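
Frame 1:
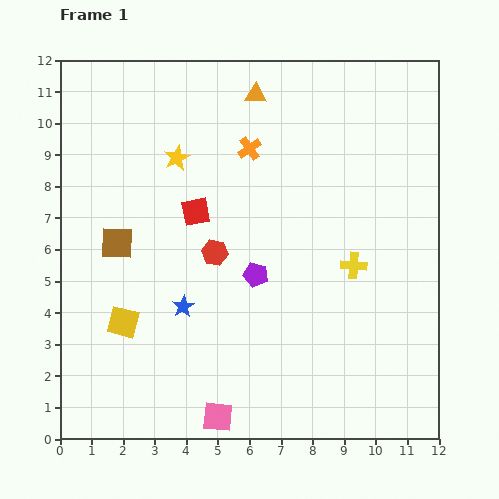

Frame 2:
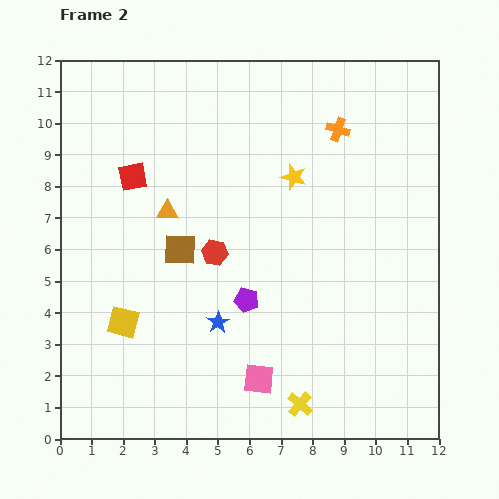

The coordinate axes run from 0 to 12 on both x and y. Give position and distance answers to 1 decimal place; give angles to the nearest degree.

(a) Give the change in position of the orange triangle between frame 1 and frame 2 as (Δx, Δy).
(-2.8, -3.7)

The orange triangle was at (6.2, 10.9) in frame 1 and (3.4, 7.2) in frame 2.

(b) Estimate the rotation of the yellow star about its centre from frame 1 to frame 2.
29° counter-clockwise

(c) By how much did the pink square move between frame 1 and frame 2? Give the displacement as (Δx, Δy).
(1.3, 1.2)

The pink square was at (5.0, 0.7) in frame 1 and (6.3, 1.9) in frame 2.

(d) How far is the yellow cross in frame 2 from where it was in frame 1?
4.7

The yellow cross moved from (9.3, 5.5) to (7.6, 1.1), a distance of √(1.7² + 4.4²) ≈ 4.7.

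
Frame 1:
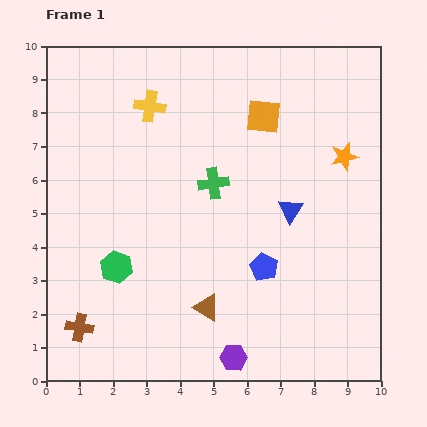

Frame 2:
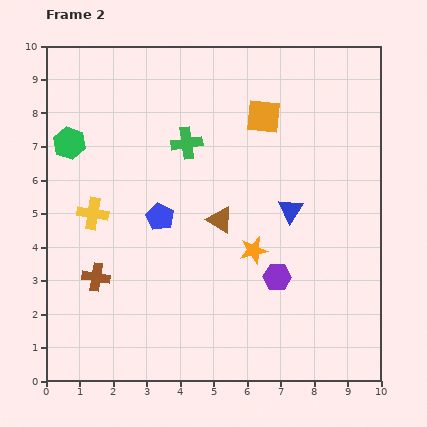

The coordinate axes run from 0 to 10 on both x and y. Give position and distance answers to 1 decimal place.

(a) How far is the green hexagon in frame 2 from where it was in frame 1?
4.0

The green hexagon moved from (2.1, 3.4) to (0.7, 7.1), a distance of √(1.4² + 3.7²) ≈ 4.0.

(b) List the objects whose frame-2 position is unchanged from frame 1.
the orange square, the blue triangle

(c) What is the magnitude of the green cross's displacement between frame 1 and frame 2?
1.4

The green cross moved from (5.0, 5.9) to (4.2, 7.1), a distance of √(0.8² + 1.2²) ≈ 1.4.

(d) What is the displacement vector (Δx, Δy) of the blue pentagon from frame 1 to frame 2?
(-3.1, 1.5)

The blue pentagon was at (6.5, 3.4) in frame 1 and (3.4, 4.9) in frame 2.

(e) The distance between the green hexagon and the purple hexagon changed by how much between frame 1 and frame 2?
+3.0

Distance in frame 1: 4.4. Distance in frame 2: 7.4.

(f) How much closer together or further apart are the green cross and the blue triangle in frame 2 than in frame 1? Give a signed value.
+1.3

Distance in frame 1: 2.4. Distance in frame 2: 3.7.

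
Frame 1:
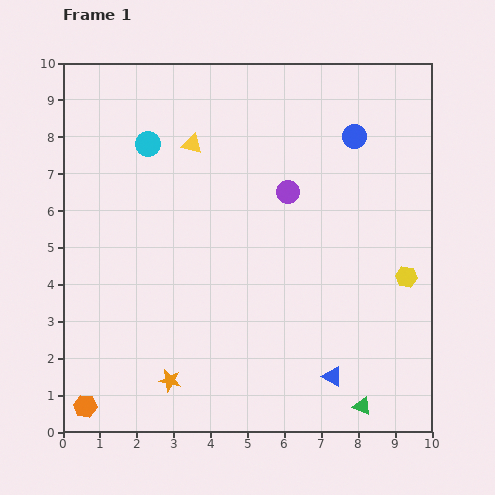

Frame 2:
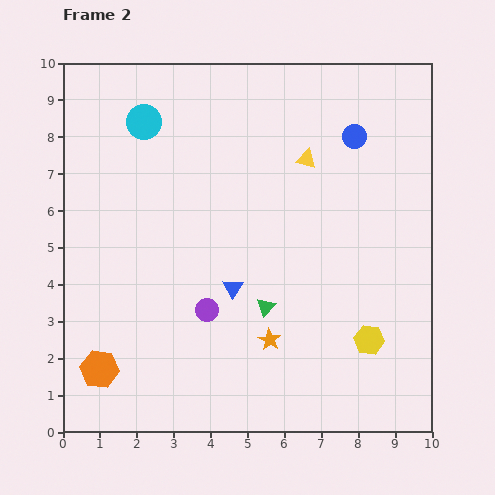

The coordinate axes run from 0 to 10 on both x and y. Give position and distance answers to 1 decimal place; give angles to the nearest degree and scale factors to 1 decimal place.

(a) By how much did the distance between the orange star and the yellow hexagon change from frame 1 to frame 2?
-4.3

Distance in frame 1: 7.0. Distance in frame 2: 2.7.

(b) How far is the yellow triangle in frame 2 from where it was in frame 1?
3.1

The yellow triangle moved from (3.5, 7.8) to (6.6, 7.4), a distance of √(3.1² + 0.4²) ≈ 3.1.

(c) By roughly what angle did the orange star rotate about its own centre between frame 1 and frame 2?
20° clockwise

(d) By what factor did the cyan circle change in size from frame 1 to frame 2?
1.4×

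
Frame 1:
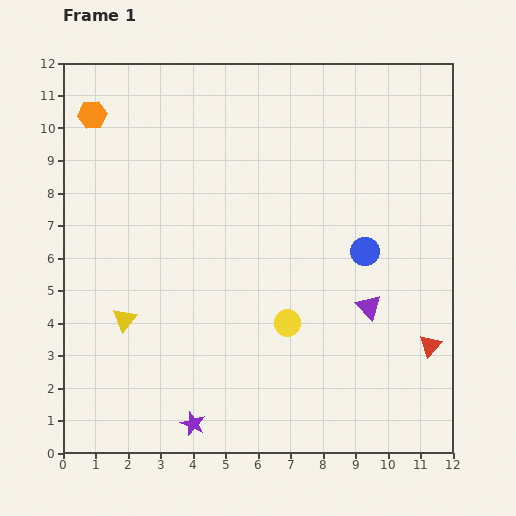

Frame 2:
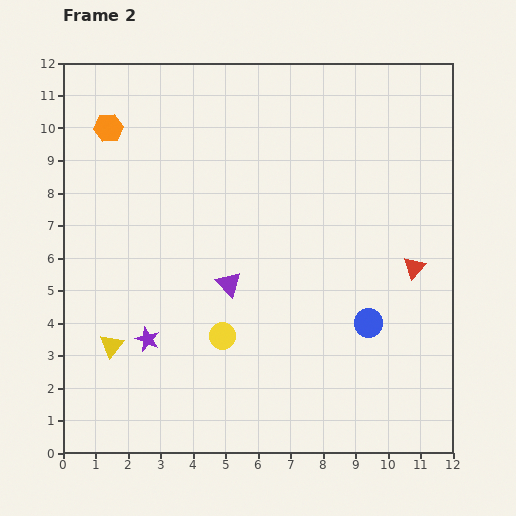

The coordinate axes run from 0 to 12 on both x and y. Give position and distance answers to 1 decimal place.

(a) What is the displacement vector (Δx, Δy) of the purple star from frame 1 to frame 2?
(-1.4, 2.6)

The purple star was at (4.0, 0.9) in frame 1 and (2.6, 3.5) in frame 2.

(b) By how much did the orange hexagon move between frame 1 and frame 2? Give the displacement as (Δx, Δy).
(0.5, -0.4)

The orange hexagon was at (0.9, 10.4) in frame 1 and (1.4, 10.0) in frame 2.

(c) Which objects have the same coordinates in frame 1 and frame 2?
none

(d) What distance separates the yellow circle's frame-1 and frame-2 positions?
2.0

The yellow circle moved from (6.9, 4.0) to (4.9, 3.6), a distance of √(2.0² + 0.4²) ≈ 2.0.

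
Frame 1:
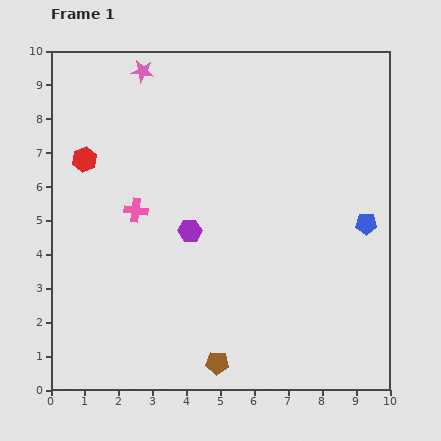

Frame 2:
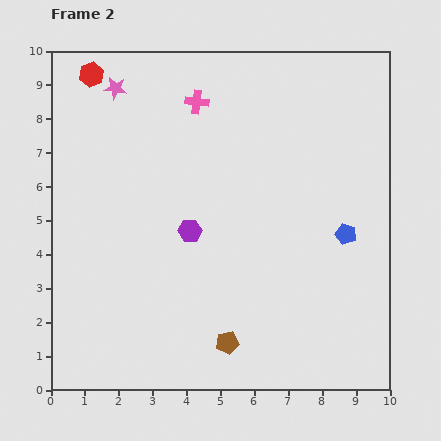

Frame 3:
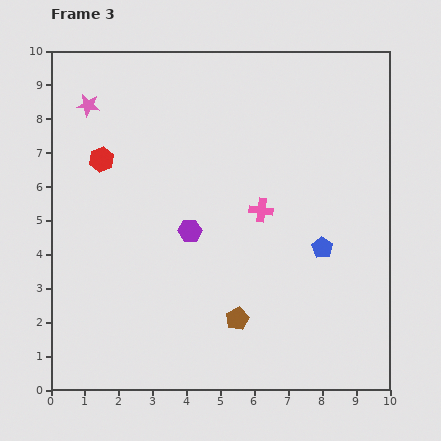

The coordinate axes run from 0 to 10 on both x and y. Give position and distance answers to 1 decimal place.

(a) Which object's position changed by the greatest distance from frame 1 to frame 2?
the pink cross

(moved 3.7; next 2.5)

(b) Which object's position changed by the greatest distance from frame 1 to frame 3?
the pink cross

(moved 3.7; next 1.9)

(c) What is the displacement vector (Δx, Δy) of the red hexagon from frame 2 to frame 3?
(0.3, -2.5)

The red hexagon was at (1.2, 9.3) in frame 2 and (1.5, 6.8) in frame 3.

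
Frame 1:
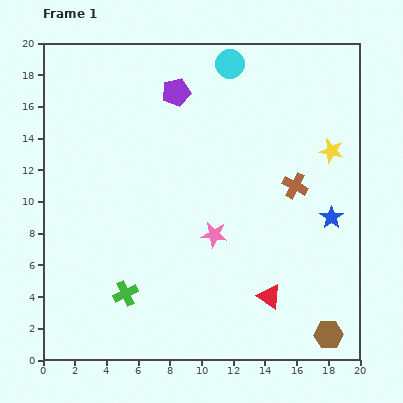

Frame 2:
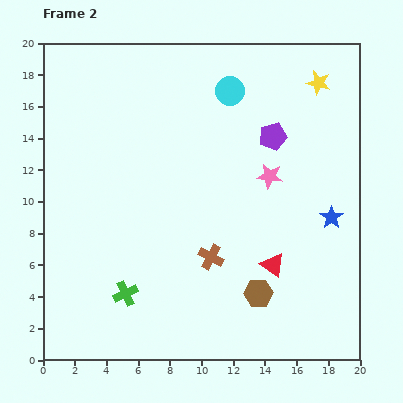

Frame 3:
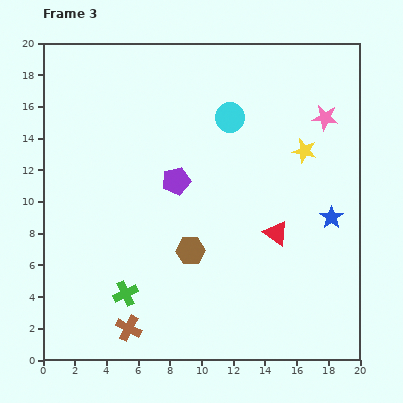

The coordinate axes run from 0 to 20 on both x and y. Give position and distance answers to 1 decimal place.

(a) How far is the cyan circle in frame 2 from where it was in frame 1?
1.7

The cyan circle moved from (11.8, 18.7) to (11.8, 17.0), a distance of √(0.0² + 1.7²) ≈ 1.7.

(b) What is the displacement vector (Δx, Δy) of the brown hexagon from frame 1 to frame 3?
(-8.7, 5.3)

The brown hexagon was at (18.0, 1.6) in frame 1 and (9.3, 6.9) in frame 3.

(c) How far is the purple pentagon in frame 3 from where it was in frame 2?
6.7

The purple pentagon moved from (14.5, 14.1) to (8.4, 11.3), a distance of √(6.1² + 2.8²) ≈ 6.7.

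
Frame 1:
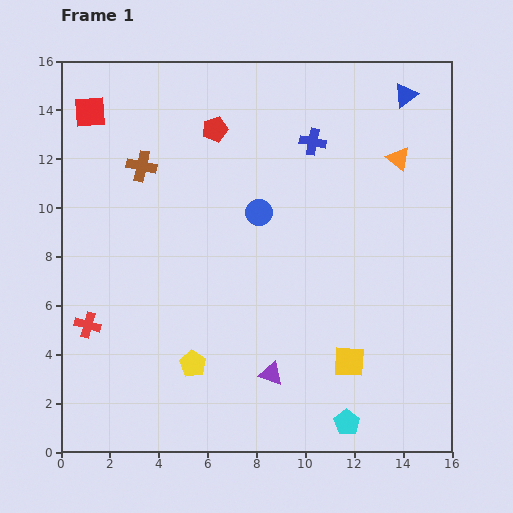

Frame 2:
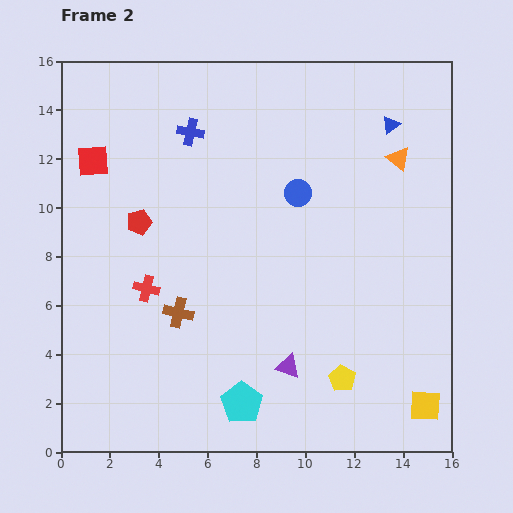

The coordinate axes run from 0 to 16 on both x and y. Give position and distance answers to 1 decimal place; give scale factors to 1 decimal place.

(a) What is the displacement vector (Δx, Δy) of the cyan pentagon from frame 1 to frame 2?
(-4.3, 0.8)

The cyan pentagon was at (11.7, 1.2) in frame 1 and (7.4, 2.0) in frame 2.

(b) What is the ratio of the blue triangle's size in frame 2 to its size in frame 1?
0.7×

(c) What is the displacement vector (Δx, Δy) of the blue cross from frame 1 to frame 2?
(-5.0, 0.4)

The blue cross was at (10.3, 12.7) in frame 1 and (5.3, 13.1) in frame 2.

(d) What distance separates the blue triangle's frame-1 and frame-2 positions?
1.3

The blue triangle moved from (14.1, 14.6) to (13.5, 13.4), a distance of √(0.6² + 1.2²) ≈ 1.3.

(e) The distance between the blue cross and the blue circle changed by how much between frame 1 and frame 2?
+1.5

Distance in frame 1: 3.6. Distance in frame 2: 5.1.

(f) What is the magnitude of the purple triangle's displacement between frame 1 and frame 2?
0.8

The purple triangle moved from (8.6, 3.2) to (9.3, 3.5), a distance of √(0.7² + 0.3²) ≈ 0.8.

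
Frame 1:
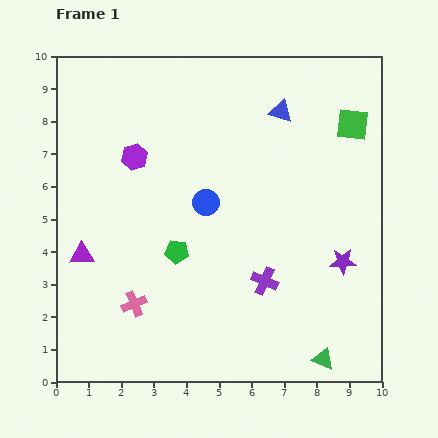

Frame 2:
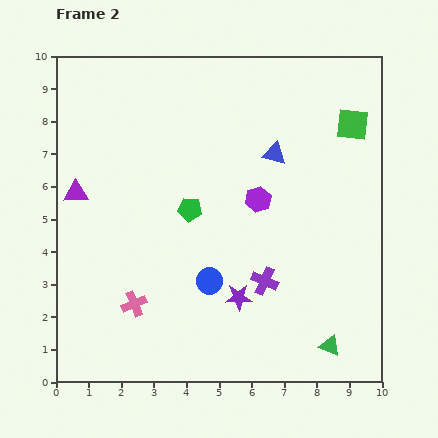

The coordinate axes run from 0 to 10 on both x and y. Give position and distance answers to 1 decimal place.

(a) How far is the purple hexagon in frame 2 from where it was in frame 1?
4.0

The purple hexagon moved from (2.4, 6.9) to (6.2, 5.6), a distance of √(3.8² + 1.3²) ≈ 4.0.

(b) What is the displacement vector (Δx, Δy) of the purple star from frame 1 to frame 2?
(-3.2, -1.1)

The purple star was at (8.8, 3.7) in frame 1 and (5.6, 2.6) in frame 2.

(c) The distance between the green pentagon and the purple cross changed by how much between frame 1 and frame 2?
+0.4

Distance in frame 1: 2.8. Distance in frame 2: 3.2.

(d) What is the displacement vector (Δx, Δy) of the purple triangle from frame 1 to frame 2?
(-0.2, 1.9)

The purple triangle was at (0.8, 3.9) in frame 1 and (0.6, 5.8) in frame 2.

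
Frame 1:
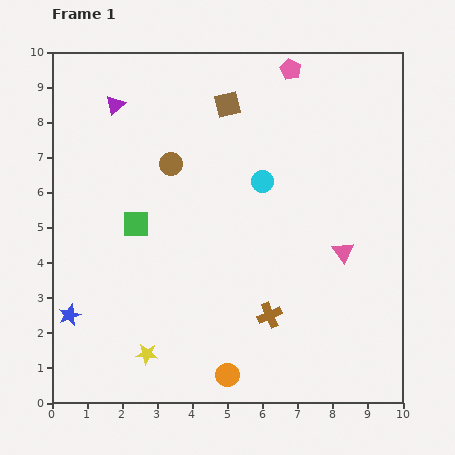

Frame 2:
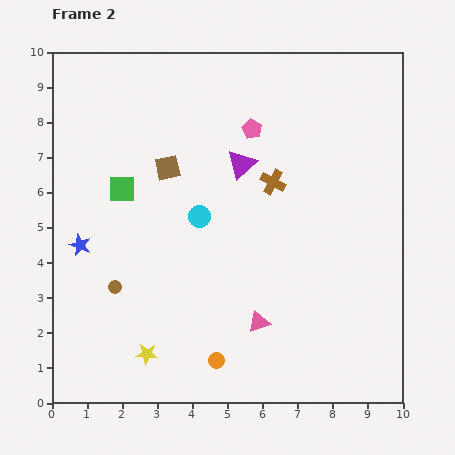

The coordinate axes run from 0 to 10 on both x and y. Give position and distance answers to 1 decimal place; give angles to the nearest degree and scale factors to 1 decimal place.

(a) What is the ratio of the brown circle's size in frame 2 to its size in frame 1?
0.6×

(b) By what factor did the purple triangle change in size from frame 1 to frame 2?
1.5×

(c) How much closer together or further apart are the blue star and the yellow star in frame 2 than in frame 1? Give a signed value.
+1.1

Distance in frame 1: 2.5. Distance in frame 2: 3.6.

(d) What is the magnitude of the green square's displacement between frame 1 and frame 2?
1.1

The green square moved from (2.4, 5.1) to (2.0, 6.1), a distance of √(0.4² + 1.0²) ≈ 1.1.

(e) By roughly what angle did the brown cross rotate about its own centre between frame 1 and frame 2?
40° counter-clockwise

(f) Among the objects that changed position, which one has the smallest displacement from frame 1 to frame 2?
the orange circle

(moved 0.5)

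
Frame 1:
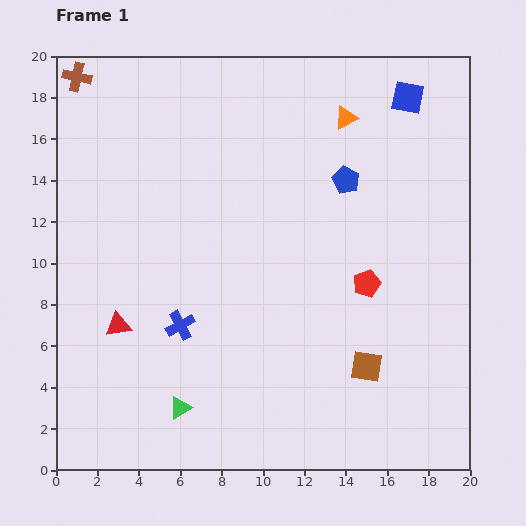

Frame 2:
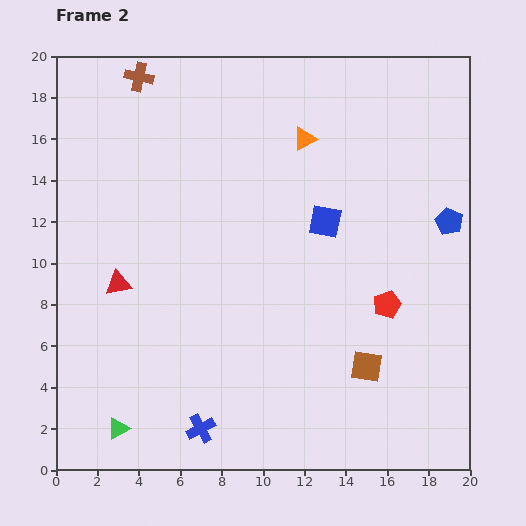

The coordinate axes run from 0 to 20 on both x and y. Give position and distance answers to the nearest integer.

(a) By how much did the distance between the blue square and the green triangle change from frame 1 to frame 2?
-5

Distance in frame 1: 19. Distance in frame 2: 14.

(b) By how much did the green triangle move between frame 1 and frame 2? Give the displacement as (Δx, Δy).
(-3, -1)

The green triangle was at (6, 3) in frame 1 and (3, 2) in frame 2.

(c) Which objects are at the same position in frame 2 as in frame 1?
the brown square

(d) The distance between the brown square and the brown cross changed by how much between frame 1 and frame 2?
-2

Distance in frame 1: 20. Distance in frame 2: 18.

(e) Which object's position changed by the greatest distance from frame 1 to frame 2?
the blue square

(moved 7; next 5)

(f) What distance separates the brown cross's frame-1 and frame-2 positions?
3

The brown cross moved from (1, 19) to (4, 19), a distance of √(3² + 0²) ≈ 3.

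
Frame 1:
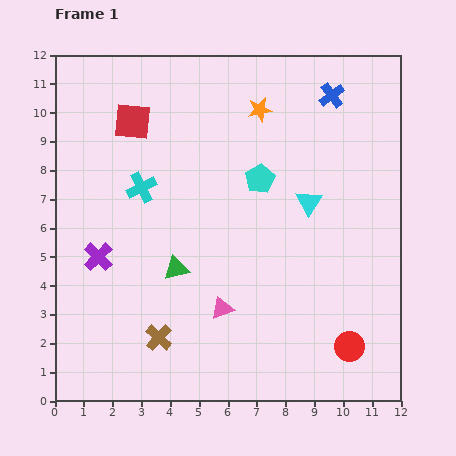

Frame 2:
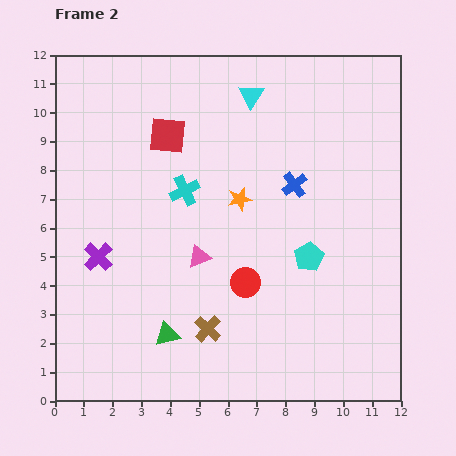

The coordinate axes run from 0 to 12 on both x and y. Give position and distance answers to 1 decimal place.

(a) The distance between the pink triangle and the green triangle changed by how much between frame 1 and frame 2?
+0.8

Distance in frame 1: 2.1. Distance in frame 2: 2.9.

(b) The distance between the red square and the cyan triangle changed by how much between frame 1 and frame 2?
-3.5

Distance in frame 1: 6.7. Distance in frame 2: 3.2.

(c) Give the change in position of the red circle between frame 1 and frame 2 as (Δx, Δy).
(-3.6, 2.2)

The red circle was at (10.2, 1.9) in frame 1 and (6.6, 4.1) in frame 2.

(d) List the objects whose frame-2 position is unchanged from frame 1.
the purple cross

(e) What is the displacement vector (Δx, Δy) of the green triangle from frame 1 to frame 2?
(-0.3, -2.3)

The green triangle was at (4.2, 4.6) in frame 1 and (3.9, 2.3) in frame 2.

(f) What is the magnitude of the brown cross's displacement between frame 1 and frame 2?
1.7

The brown cross moved from (3.6, 2.2) to (5.3, 2.5), a distance of √(1.7² + 0.3²) ≈ 1.7.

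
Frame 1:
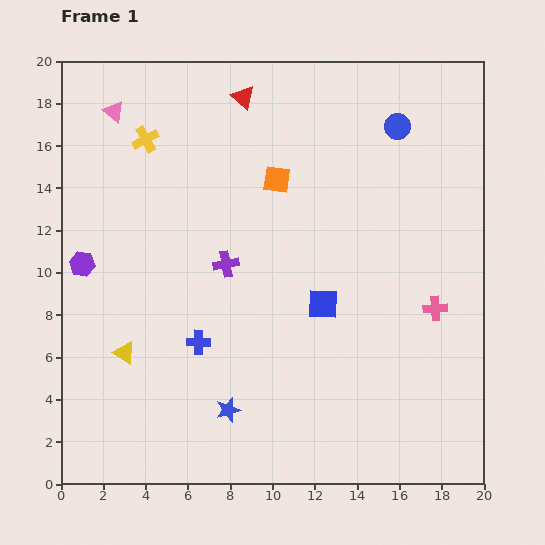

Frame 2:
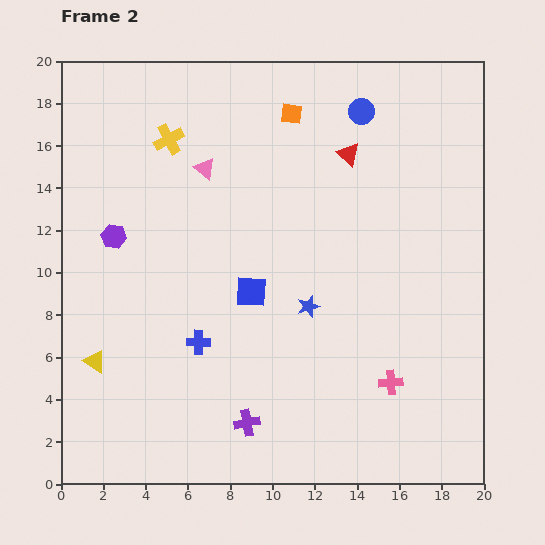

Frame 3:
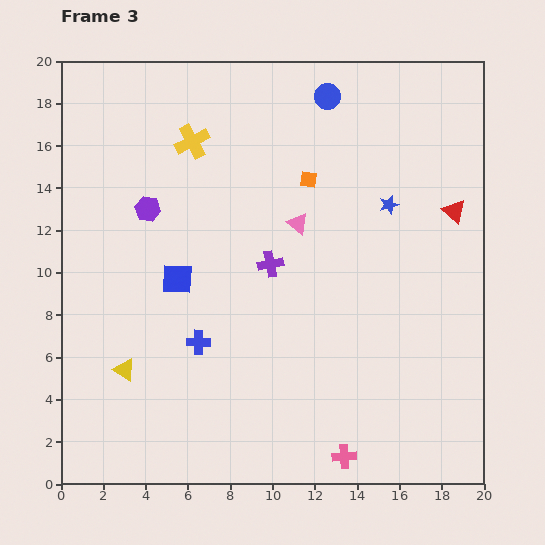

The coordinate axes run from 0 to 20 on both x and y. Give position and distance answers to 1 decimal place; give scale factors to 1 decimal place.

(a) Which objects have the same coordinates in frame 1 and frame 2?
the blue cross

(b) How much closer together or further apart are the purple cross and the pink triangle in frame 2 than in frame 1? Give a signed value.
+3.3

Distance in frame 1: 8.9. Distance in frame 2: 12.2.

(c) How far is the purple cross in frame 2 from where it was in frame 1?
7.6

The purple cross moved from (7.8, 10.4) to (8.8, 2.9), a distance of √(1.0² + 7.5²) ≈ 7.6.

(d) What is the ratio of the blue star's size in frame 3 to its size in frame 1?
0.7×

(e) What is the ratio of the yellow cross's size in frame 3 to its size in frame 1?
1.3×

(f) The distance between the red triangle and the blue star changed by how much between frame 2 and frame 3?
-4.3

Distance in frame 2: 7.4. Distance in frame 3: 3.1.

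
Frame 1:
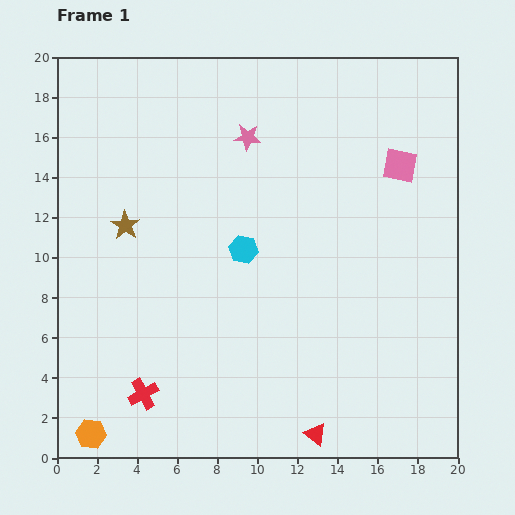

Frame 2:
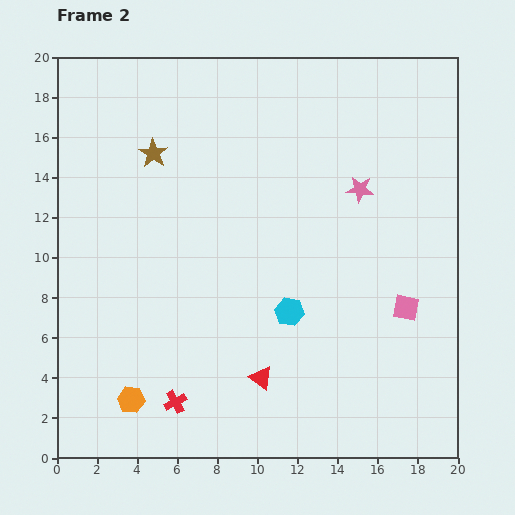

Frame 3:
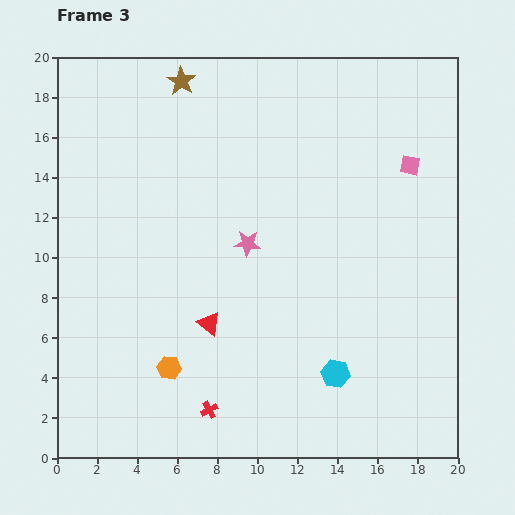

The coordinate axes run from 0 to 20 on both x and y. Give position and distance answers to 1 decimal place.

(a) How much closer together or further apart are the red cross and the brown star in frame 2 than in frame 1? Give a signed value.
+4.0

Distance in frame 1: 8.4. Distance in frame 2: 12.4.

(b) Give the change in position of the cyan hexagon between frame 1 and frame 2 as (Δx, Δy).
(2.3, -3.1)

The cyan hexagon was at (9.3, 10.4) in frame 1 and (11.6, 7.3) in frame 2.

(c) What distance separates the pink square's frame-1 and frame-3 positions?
0.5

The pink square moved from (17.1, 14.6) to (17.6, 14.6), a distance of √(0.5² + 0.0²) ≈ 0.5.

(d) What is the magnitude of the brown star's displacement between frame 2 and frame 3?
3.9

The brown star moved from (4.8, 15.2) to (6.2, 18.8), a distance of √(1.4² + 3.6²) ≈ 3.9.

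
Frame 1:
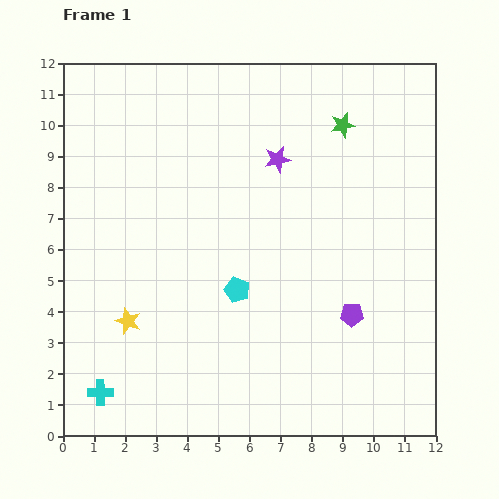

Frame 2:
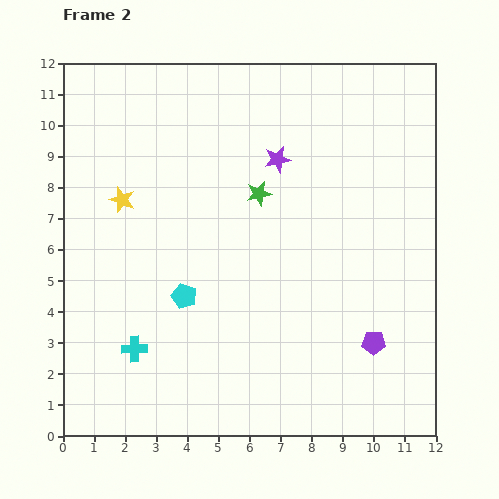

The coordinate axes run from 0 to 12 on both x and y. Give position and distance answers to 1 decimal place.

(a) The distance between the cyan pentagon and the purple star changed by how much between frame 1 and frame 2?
+0.9

Distance in frame 1: 4.4. Distance in frame 2: 5.3.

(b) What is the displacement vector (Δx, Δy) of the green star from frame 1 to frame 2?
(-2.7, -2.2)

The green star was at (9.0, 10.0) in frame 1 and (6.3, 7.8) in frame 2.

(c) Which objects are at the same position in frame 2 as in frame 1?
the purple star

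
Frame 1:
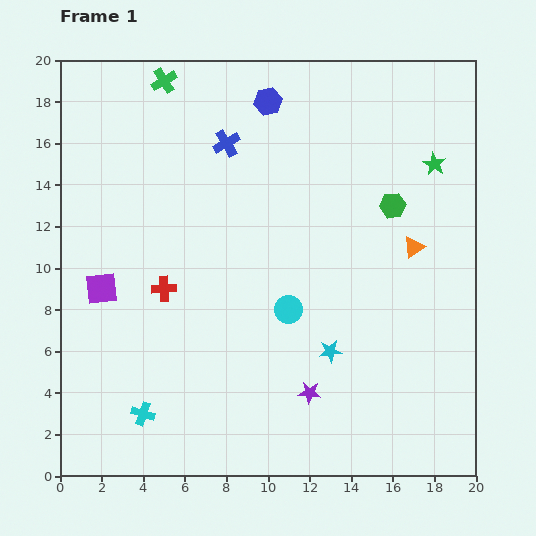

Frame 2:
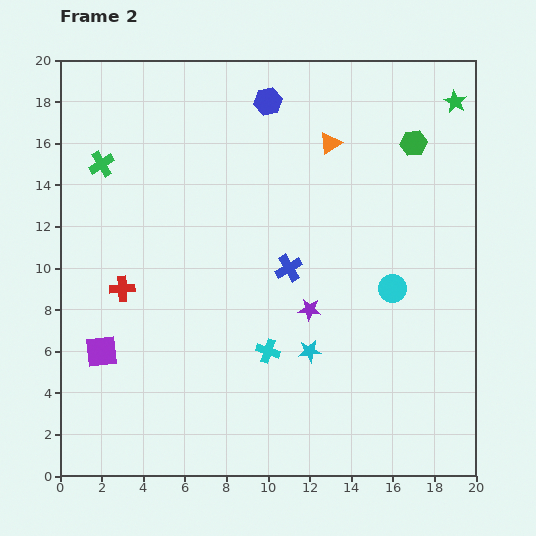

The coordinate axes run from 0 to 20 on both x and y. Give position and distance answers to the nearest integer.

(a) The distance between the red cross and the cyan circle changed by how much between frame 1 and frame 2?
+7

Distance in frame 1: 6. Distance in frame 2: 13.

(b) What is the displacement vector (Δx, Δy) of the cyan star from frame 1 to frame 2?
(-1, 0)

The cyan star was at (13, 6) in frame 1 and (12, 6) in frame 2.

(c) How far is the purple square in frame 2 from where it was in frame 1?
3

The purple square moved from (2, 9) to (2, 6), a distance of √(0² + 3²) ≈ 3.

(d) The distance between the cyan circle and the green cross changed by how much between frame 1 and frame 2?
+2

Distance in frame 1: 13. Distance in frame 2: 15.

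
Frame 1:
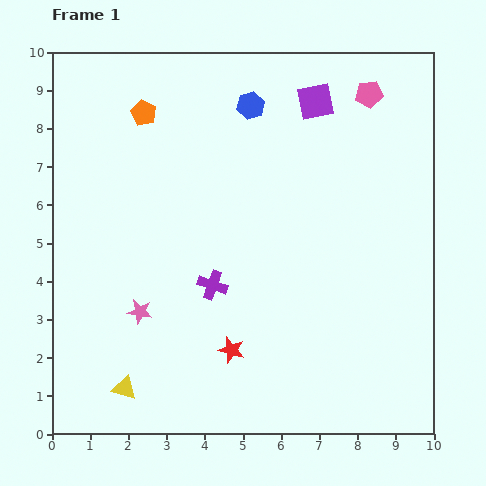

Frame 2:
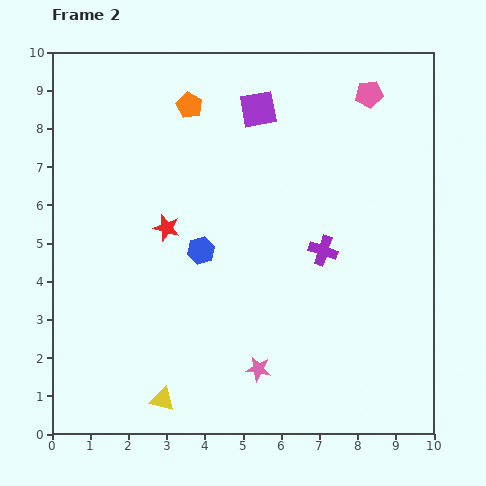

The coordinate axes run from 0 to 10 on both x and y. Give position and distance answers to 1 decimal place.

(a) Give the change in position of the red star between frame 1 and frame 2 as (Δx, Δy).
(-1.7, 3.2)

The red star was at (4.7, 2.2) in frame 1 and (3.0, 5.4) in frame 2.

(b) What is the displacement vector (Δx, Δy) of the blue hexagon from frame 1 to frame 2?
(-1.3, -3.8)

The blue hexagon was at (5.2, 8.6) in frame 1 and (3.9, 4.8) in frame 2.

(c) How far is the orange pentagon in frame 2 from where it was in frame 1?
1.2

The orange pentagon moved from (2.4, 8.4) to (3.6, 8.6), a distance of √(1.2² + 0.2²) ≈ 1.2.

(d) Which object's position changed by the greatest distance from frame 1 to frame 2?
the blue hexagon

(moved 4.0; next 3.6)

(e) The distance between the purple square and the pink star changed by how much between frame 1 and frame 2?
-0.4

Distance in frame 1: 7.2. Distance in frame 2: 6.8.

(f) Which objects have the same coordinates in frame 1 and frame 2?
the pink pentagon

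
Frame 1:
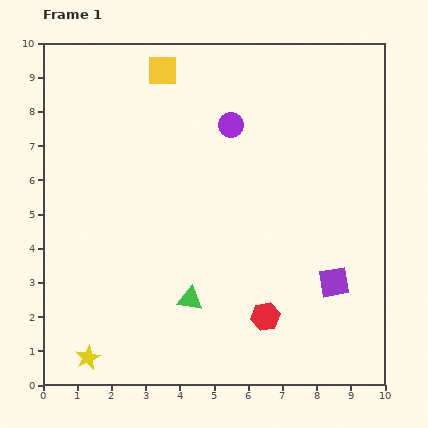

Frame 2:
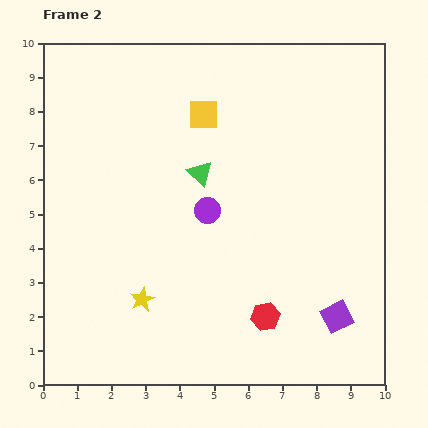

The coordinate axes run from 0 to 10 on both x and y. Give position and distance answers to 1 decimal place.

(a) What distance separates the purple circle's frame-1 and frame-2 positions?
2.6

The purple circle moved from (5.5, 7.6) to (4.8, 5.1), a distance of √(0.7² + 2.5²) ≈ 2.6.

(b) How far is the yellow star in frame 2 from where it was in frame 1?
2.3

The yellow star moved from (1.3, 0.8) to (2.9, 2.5), a distance of √(1.6² + 1.7²) ≈ 2.3.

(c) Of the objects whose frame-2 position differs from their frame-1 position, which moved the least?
the purple square

(moved 1.0)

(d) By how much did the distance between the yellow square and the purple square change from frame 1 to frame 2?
-0.9

Distance in frame 1: 8.0. Distance in frame 2: 7.1.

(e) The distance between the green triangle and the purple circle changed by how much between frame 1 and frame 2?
-4.1

Distance in frame 1: 5.2. Distance in frame 2: 1.1.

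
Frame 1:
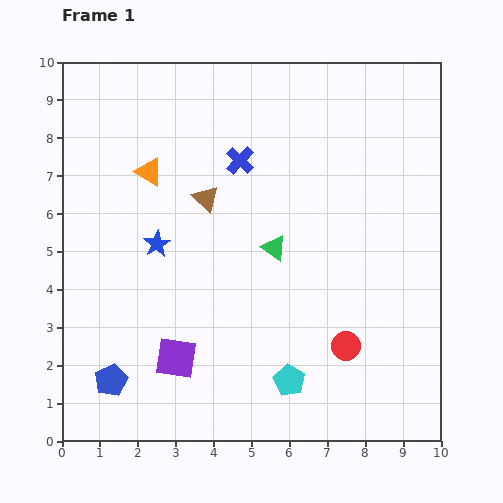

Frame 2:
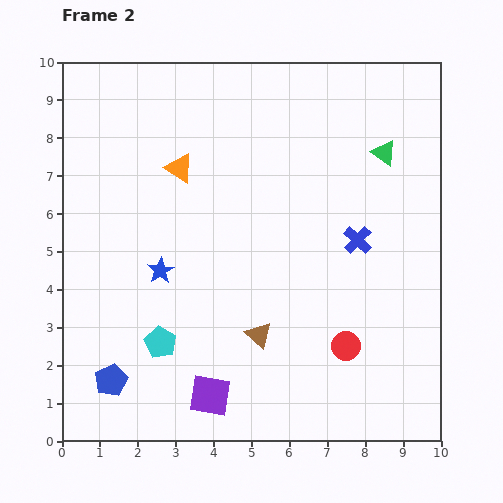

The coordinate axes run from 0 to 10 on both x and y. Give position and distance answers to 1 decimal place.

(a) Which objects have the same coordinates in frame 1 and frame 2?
the red circle, the blue pentagon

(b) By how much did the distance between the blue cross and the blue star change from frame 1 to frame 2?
+2.2

Distance in frame 1: 3.1. Distance in frame 2: 5.3.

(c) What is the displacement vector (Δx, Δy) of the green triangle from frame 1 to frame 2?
(2.9, 2.5)

The green triangle was at (5.6, 5.1) in frame 1 and (8.5, 7.6) in frame 2.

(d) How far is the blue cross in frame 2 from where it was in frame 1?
3.7

The blue cross moved from (4.7, 7.4) to (7.8, 5.3), a distance of √(3.1² + 2.1²) ≈ 3.7.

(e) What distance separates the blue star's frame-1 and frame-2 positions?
0.7

The blue star moved from (2.5, 5.2) to (2.6, 4.5), a distance of √(0.1² + 0.7²) ≈ 0.7.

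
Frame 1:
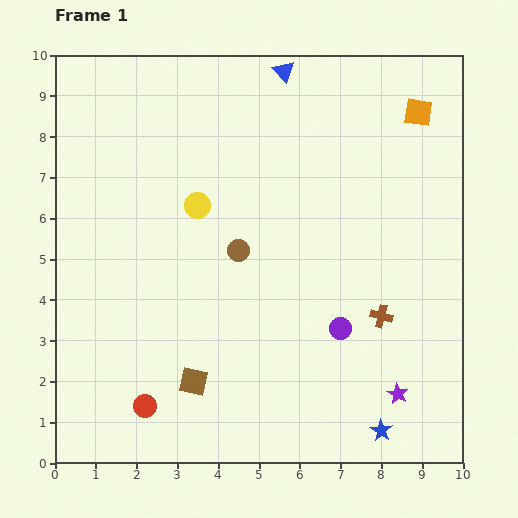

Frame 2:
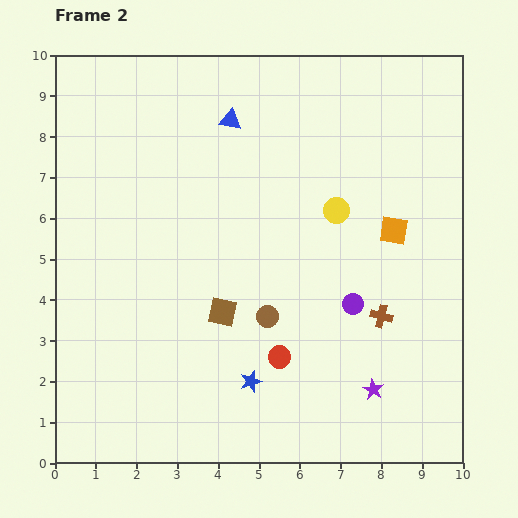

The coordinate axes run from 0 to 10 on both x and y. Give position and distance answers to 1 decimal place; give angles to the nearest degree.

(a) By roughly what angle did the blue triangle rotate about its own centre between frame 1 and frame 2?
38° counter-clockwise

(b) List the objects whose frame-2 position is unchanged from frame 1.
the brown cross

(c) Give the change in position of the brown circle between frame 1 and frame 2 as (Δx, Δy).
(0.7, -1.6)

The brown circle was at (4.5, 5.2) in frame 1 and (5.2, 3.6) in frame 2.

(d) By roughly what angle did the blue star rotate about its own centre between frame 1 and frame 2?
23° clockwise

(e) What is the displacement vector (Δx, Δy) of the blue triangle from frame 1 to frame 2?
(-1.3, -1.2)

The blue triangle was at (5.6, 9.6) in frame 1 and (4.3, 8.4) in frame 2.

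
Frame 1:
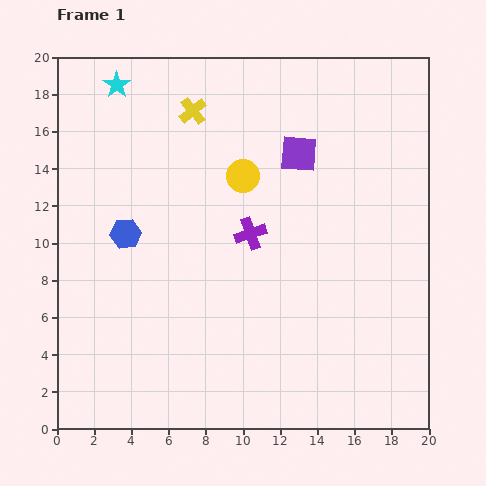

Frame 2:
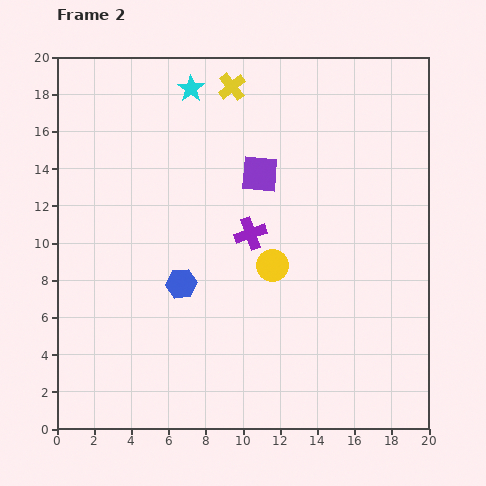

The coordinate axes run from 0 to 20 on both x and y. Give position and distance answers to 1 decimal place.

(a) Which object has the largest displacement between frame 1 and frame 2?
the yellow circle

(moved 5.1; next 4.0)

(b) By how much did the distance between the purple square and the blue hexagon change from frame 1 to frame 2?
-3.0

Distance in frame 1: 10.2. Distance in frame 2: 7.2.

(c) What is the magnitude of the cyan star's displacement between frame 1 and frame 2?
4.0

The cyan star moved from (3.2, 18.5) to (7.2, 18.3), a distance of √(4.0² + 0.2²) ≈ 4.0.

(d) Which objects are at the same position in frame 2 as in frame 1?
the purple cross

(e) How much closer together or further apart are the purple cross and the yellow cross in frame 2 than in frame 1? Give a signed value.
+0.7

Distance in frame 1: 7.3. Distance in frame 2: 8.0.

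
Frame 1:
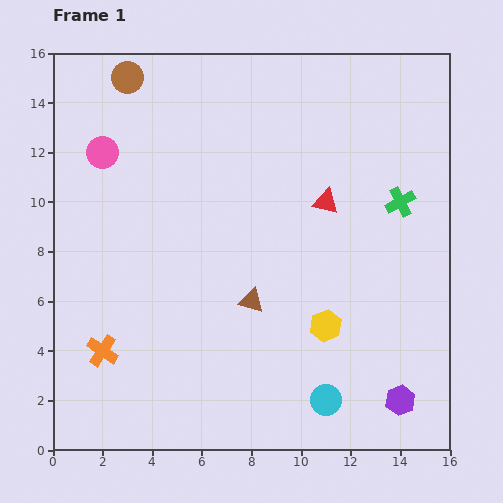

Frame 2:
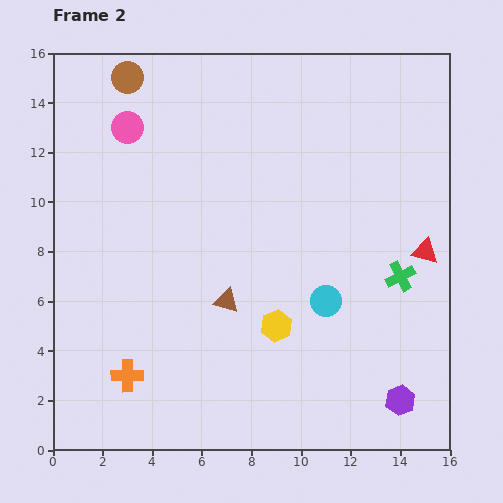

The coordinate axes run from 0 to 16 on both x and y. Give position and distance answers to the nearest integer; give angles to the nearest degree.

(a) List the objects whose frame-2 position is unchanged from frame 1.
the brown circle, the purple hexagon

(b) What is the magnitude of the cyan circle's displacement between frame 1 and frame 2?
4

The cyan circle moved from (11, 2) to (11, 6), a distance of √(0² + 4²) ≈ 4.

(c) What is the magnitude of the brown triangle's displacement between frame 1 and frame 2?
1

The brown triangle moved from (8, 6) to (7, 6), a distance of √(1² + 0²) ≈ 1.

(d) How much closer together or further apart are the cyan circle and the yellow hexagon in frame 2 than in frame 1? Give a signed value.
-1

Distance in frame 1: 3. Distance in frame 2: 2.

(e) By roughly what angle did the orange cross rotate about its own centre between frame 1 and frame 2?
35° counter-clockwise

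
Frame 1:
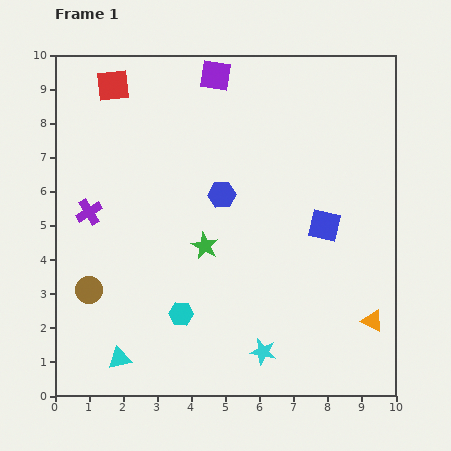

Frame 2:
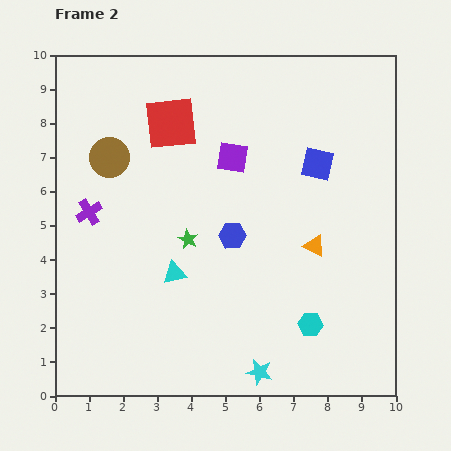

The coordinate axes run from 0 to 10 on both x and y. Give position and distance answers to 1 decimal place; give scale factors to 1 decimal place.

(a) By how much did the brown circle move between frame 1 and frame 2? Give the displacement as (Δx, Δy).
(0.6, 3.9)

The brown circle was at (1.0, 3.1) in frame 1 and (1.6, 7.0) in frame 2.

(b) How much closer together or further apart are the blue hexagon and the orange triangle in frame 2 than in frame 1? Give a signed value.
-3.3

Distance in frame 1: 5.7. Distance in frame 2: 2.4.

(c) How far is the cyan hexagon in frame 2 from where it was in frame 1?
3.8

The cyan hexagon moved from (3.7, 2.4) to (7.5, 2.1), a distance of √(3.8² + 0.3²) ≈ 3.8.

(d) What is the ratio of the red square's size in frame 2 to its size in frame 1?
1.6×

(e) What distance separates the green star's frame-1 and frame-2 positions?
0.5

The green star moved from (4.4, 4.4) to (3.9, 4.6), a distance of √(0.5² + 0.2²) ≈ 0.5.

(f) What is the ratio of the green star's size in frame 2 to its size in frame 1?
0.7×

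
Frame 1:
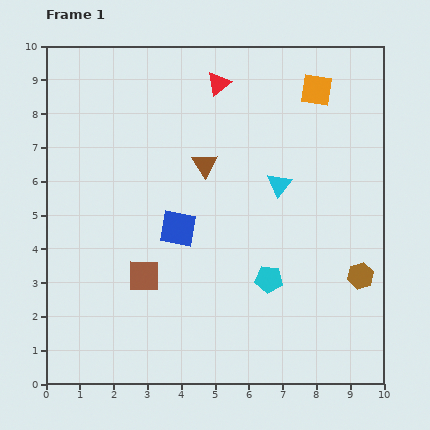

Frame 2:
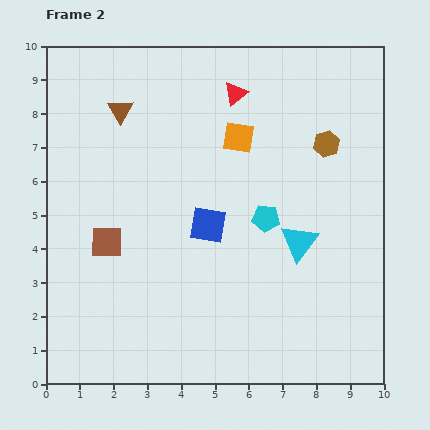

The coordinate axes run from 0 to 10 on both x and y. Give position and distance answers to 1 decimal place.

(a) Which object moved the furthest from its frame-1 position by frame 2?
the brown hexagon

(moved 4.0; next 3.0)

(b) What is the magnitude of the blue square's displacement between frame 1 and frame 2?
0.9

The blue square moved from (3.9, 4.6) to (4.8, 4.7), a distance of √(0.9² + 0.1²) ≈ 0.9.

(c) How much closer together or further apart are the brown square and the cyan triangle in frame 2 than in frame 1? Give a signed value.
+0.9

Distance in frame 1: 4.8. Distance in frame 2: 5.7.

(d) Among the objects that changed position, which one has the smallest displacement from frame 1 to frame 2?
the red triangle

(moved 0.6)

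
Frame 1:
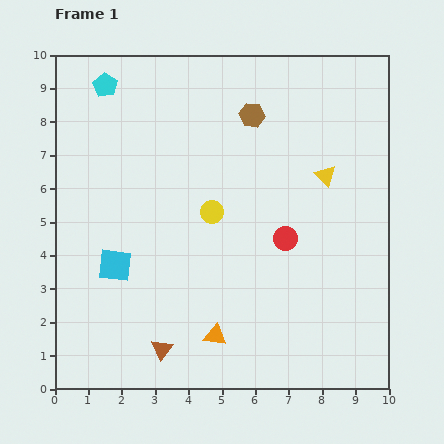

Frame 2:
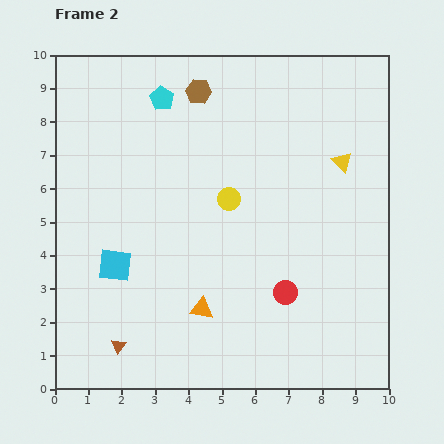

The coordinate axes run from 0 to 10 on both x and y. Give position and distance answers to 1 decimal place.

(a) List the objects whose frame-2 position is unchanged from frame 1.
the cyan square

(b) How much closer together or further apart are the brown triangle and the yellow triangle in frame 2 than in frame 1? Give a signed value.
+1.6

Distance in frame 1: 7.1. Distance in frame 2: 8.7.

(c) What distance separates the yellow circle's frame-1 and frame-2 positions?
0.6

The yellow circle moved from (4.7, 5.3) to (5.2, 5.7), a distance of √(0.5² + 0.4²) ≈ 0.6.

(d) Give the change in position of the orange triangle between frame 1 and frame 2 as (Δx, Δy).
(-0.4, 0.8)

The orange triangle was at (4.8, 1.6) in frame 1 and (4.4, 2.4) in frame 2.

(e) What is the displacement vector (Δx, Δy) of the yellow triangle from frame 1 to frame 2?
(0.5, 0.4)

The yellow triangle was at (8.1, 6.4) in frame 1 and (8.6, 6.8) in frame 2.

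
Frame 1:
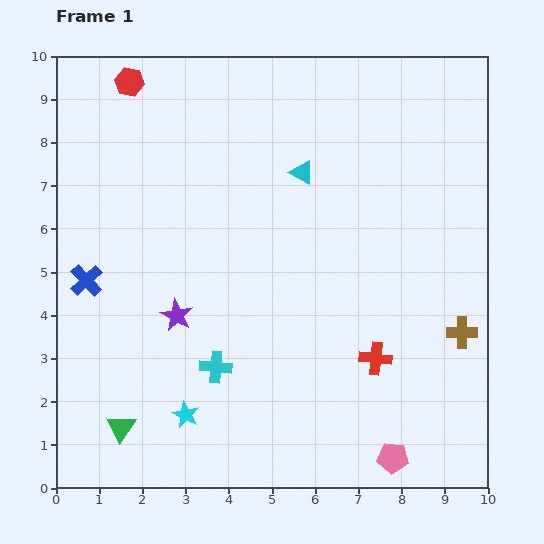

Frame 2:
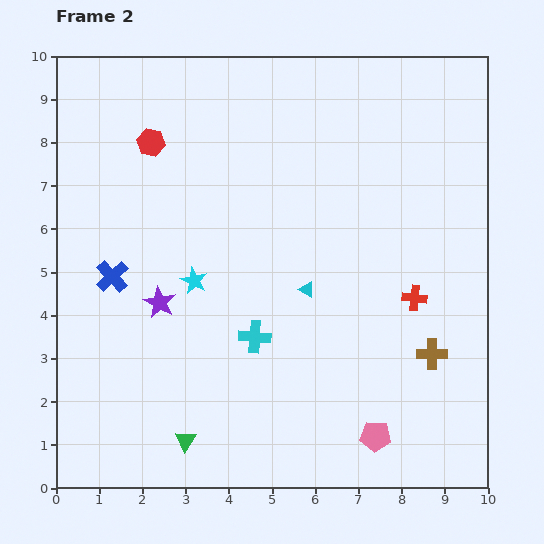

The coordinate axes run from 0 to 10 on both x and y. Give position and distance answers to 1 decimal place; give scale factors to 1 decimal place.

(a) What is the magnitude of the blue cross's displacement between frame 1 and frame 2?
0.6

The blue cross moved from (0.7, 4.8) to (1.3, 4.9), a distance of √(0.6² + 0.1²) ≈ 0.6.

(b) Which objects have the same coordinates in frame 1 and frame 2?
none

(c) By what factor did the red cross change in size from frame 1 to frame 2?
0.8×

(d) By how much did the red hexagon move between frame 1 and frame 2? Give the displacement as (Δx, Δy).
(0.5, -1.4)

The red hexagon was at (1.7, 9.4) in frame 1 and (2.2, 8.0) in frame 2.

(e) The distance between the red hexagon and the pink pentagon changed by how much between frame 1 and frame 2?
-2.0

Distance in frame 1: 10.6. Distance in frame 2: 8.6.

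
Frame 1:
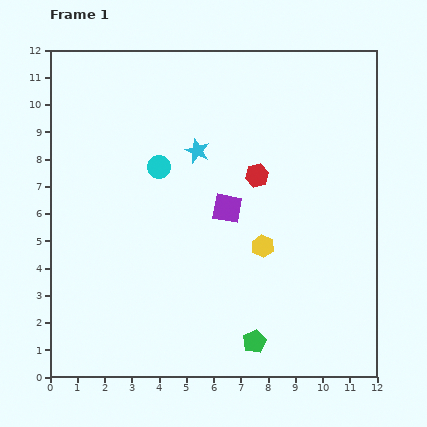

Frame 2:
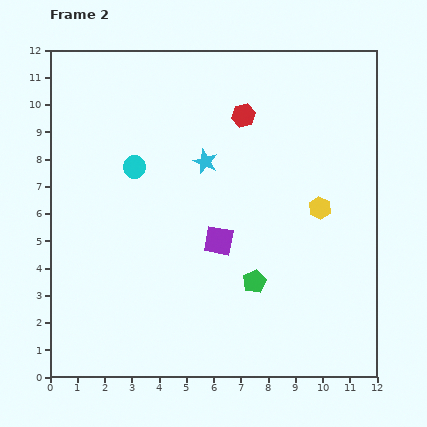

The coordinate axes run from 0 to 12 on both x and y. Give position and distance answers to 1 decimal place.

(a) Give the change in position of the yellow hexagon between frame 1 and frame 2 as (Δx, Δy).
(2.1, 1.4)

The yellow hexagon was at (7.8, 4.8) in frame 1 and (9.9, 6.2) in frame 2.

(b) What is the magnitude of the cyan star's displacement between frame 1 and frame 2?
0.5

The cyan star moved from (5.4, 8.3) to (5.7, 7.9), a distance of √(0.3² + 0.4²) ≈ 0.5.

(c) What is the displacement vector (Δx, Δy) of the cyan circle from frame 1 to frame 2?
(-0.9, 0.0)

The cyan circle was at (4.0, 7.7) in frame 1 and (3.1, 7.7) in frame 2.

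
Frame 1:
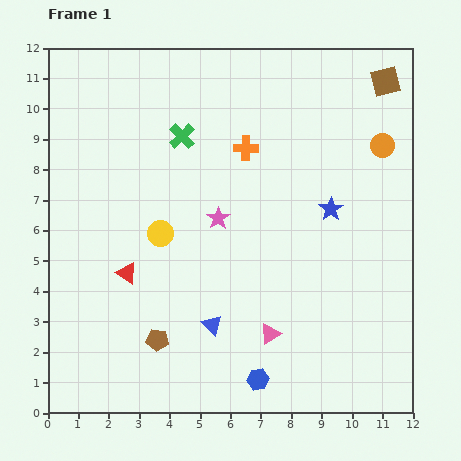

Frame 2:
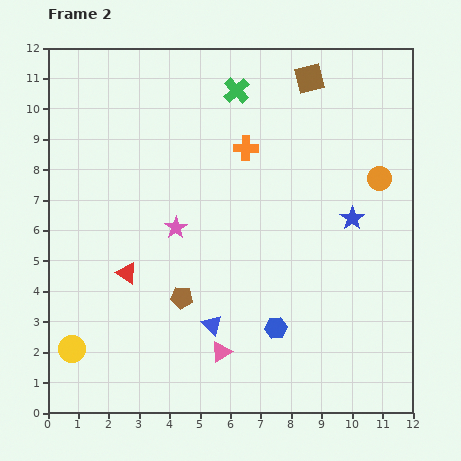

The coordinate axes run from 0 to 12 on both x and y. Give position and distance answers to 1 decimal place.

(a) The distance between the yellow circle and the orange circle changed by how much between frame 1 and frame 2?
+3.6

Distance in frame 1: 7.9. Distance in frame 2: 11.5.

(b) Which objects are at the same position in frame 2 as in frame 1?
the red triangle, the orange cross, the blue triangle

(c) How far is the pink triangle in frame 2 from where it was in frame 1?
1.7

The pink triangle moved from (7.3, 2.6) to (5.7, 2.0), a distance of √(1.6² + 0.6²) ≈ 1.7.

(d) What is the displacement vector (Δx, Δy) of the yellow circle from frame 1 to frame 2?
(-2.9, -3.8)

The yellow circle was at (3.7, 5.9) in frame 1 and (0.8, 2.1) in frame 2.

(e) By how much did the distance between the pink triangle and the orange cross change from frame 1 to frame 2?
+0.5

Distance in frame 1: 6.2. Distance in frame 2: 6.7.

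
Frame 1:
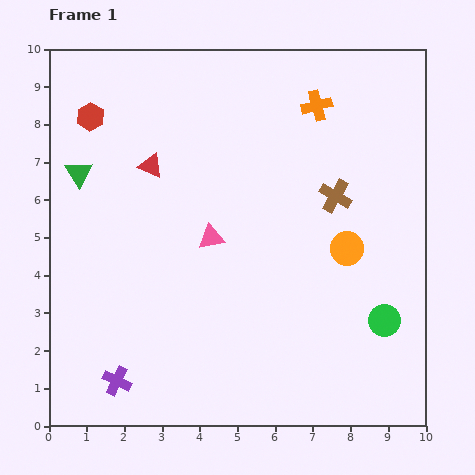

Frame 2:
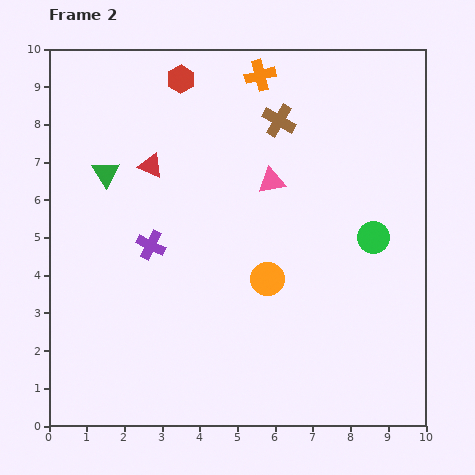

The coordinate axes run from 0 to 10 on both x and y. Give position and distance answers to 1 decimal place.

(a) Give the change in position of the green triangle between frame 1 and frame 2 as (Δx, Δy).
(0.7, 0.0)

The green triangle was at (0.8, 6.7) in frame 1 and (1.5, 6.7) in frame 2.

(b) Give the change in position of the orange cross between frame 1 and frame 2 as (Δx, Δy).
(-1.5, 0.8)

The orange cross was at (7.1, 8.5) in frame 1 and (5.6, 9.3) in frame 2.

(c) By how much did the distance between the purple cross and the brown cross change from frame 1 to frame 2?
-2.9

Distance in frame 1: 7.6. Distance in frame 2: 4.7.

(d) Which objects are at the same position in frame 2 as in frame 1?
the red triangle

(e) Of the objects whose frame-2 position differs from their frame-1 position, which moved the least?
the green triangle

(moved 0.7)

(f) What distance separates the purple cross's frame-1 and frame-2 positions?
3.7

The purple cross moved from (1.8, 1.2) to (2.7, 4.8), a distance of √(0.9² + 3.6²) ≈ 3.7.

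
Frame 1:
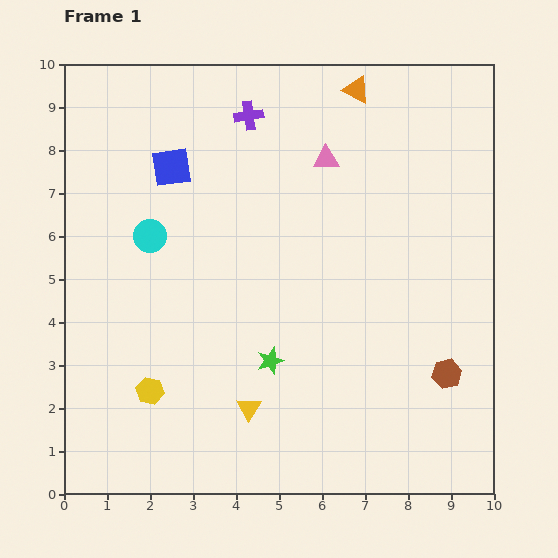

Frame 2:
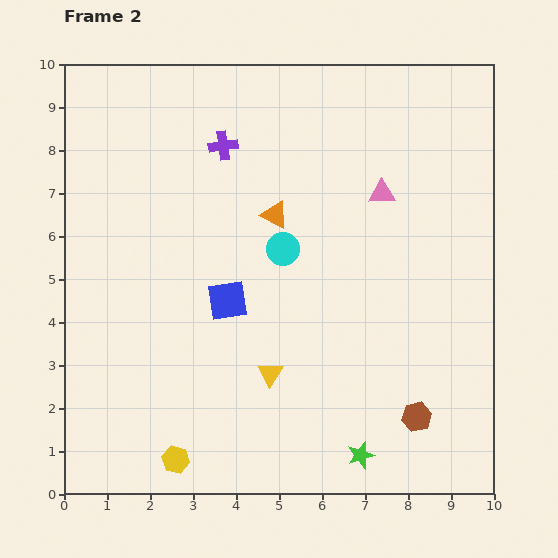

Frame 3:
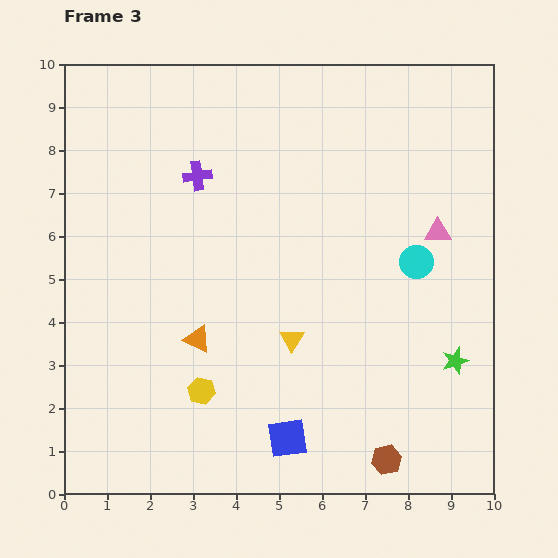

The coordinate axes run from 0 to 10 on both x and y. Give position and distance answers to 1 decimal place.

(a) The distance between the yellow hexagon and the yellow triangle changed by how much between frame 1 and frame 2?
+0.7

Distance in frame 1: 2.3. Distance in frame 2: 3.0.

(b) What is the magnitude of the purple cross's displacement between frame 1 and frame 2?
0.9

The purple cross moved from (4.3, 8.8) to (3.7, 8.1), a distance of √(0.6² + 0.7²) ≈ 0.9.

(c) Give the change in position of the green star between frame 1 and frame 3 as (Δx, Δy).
(4.3, 0.0)

The green star was at (4.8, 3.1) in frame 1 and (9.1, 3.1) in frame 3.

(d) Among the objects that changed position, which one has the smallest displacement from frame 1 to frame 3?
the yellow hexagon

(moved 1.2)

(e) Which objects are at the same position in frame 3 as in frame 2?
none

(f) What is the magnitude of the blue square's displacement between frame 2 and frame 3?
3.5

The blue square moved from (3.8, 4.5) to (5.2, 1.3), a distance of √(1.4² + 3.2²) ≈ 3.5.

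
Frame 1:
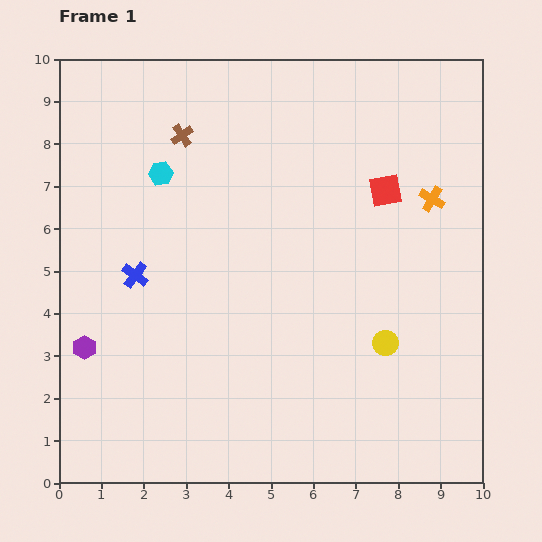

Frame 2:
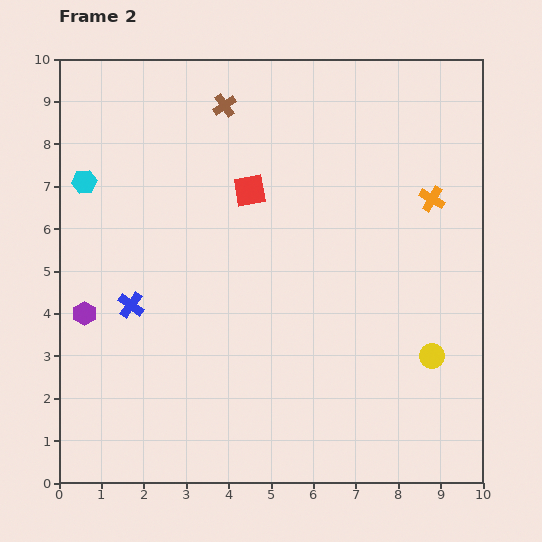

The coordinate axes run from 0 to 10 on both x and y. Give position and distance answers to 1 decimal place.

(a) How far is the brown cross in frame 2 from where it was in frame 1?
1.2

The brown cross moved from (2.9, 8.2) to (3.9, 8.9), a distance of √(1.0² + 0.7²) ≈ 1.2.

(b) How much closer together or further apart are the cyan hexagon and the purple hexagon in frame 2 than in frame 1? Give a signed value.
-1.4

Distance in frame 1: 4.5. Distance in frame 2: 3.1.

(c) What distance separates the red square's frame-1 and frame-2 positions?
3.2

The red square moved from (7.7, 6.9) to (4.5, 6.9), a distance of √(3.2² + 0.0²) ≈ 3.2.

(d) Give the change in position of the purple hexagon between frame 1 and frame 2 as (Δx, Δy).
(0.0, 0.8)

The purple hexagon was at (0.6, 3.2) in frame 1 and (0.6, 4.0) in frame 2.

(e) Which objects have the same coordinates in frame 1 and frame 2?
the orange cross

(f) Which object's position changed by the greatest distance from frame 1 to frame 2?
the red square

(moved 3.2; next 1.8)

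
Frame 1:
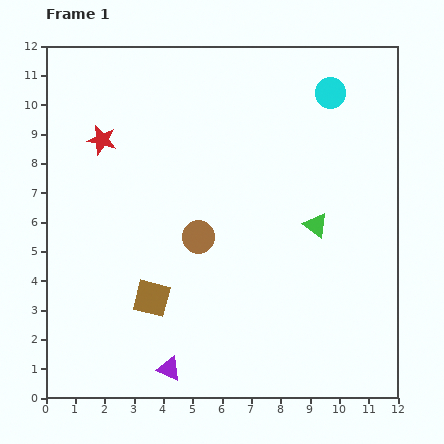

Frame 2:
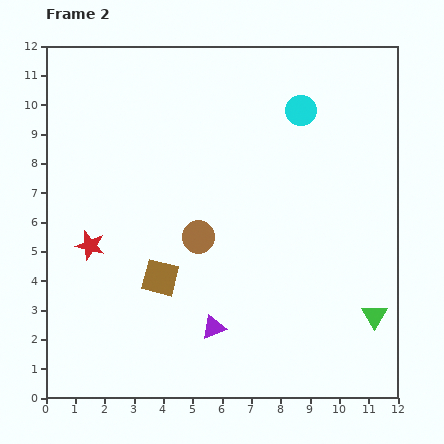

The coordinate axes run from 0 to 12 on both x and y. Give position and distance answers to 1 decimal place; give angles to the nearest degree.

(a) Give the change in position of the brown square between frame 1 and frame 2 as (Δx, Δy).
(0.3, 0.7)

The brown square was at (3.6, 3.4) in frame 1 and (3.9, 4.1) in frame 2.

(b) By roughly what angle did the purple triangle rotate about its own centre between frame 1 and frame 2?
45° counter-clockwise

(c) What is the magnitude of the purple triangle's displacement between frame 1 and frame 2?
2.1

The purple triangle moved from (4.2, 1.0) to (5.7, 2.4), a distance of √(1.5² + 1.4²) ≈ 2.1.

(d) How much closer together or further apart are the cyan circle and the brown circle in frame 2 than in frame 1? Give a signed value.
-1.2

Distance in frame 1: 6.7. Distance in frame 2: 5.5.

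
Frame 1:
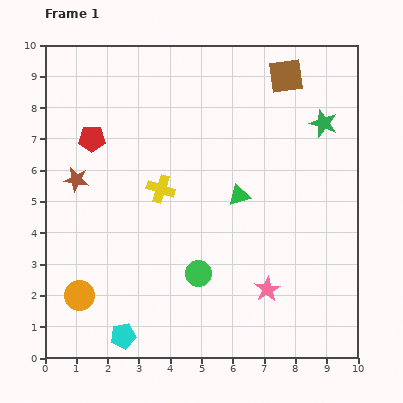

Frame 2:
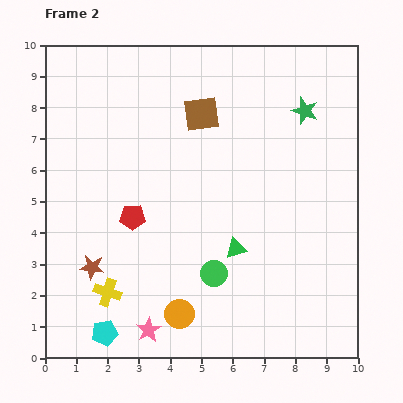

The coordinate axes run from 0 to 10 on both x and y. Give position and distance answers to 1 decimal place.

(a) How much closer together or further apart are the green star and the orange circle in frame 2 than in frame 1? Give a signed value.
-1.9

Distance in frame 1: 9.5. Distance in frame 2: 7.6.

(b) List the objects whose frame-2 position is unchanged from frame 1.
none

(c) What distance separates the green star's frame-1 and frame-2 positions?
0.7

The green star moved from (8.9, 7.5) to (8.3, 7.9), a distance of √(0.6² + 0.4²) ≈ 0.7.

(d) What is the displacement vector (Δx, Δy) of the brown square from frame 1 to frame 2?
(-2.7, -1.2)

The brown square was at (7.7, 9.0) in frame 1 and (5.0, 7.8) in frame 2.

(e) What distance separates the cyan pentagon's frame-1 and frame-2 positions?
0.6

The cyan pentagon moved from (2.5, 0.7) to (1.9, 0.8), a distance of √(0.6² + 0.1²) ≈ 0.6.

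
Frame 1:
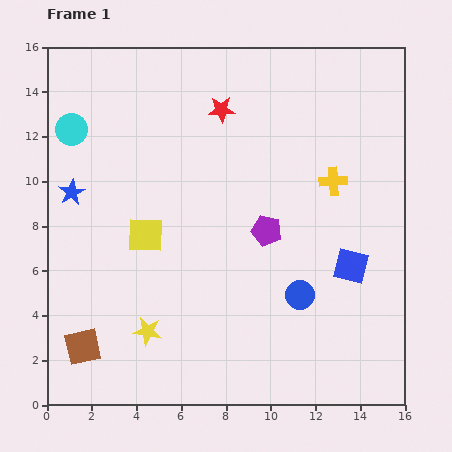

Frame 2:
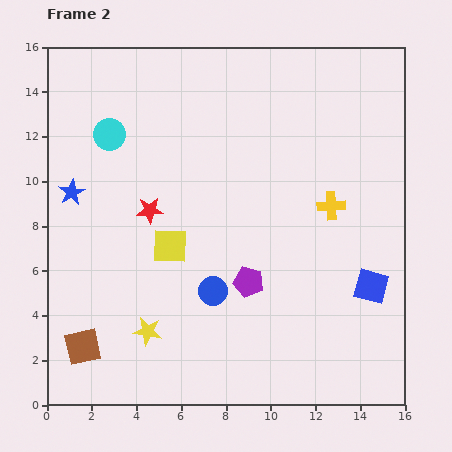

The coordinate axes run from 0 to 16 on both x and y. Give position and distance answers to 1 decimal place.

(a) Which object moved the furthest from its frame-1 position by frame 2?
the red star

(moved 5.5; next 3.9)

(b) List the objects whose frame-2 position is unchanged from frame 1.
the yellow star, the brown square, the blue star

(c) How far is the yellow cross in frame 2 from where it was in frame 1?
1.1

The yellow cross moved from (12.8, 10.0) to (12.7, 8.9), a distance of √(0.1² + 1.1²) ≈ 1.1.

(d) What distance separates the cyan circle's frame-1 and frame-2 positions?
1.7

The cyan circle moved from (1.1, 12.3) to (2.8, 12.1), a distance of √(1.7² + 0.2²) ≈ 1.7.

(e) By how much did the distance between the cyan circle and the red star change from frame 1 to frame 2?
-3.0

Distance in frame 1: 6.8. Distance in frame 2: 3.8.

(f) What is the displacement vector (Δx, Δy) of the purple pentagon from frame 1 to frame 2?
(-0.8, -2.3)

The purple pentagon was at (9.8, 7.8) in frame 1 and (9.0, 5.5) in frame 2.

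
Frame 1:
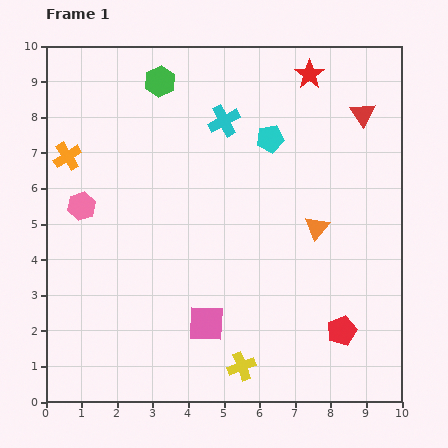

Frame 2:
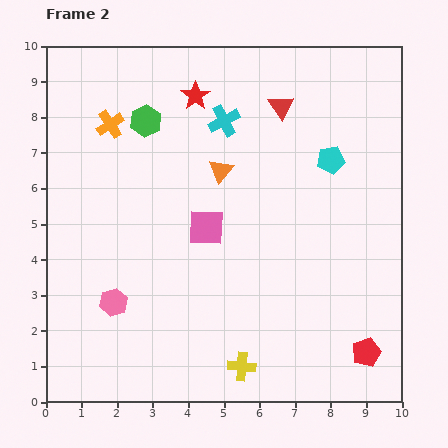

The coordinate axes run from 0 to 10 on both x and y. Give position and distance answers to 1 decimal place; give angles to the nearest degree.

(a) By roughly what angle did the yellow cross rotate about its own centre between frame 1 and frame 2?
26° clockwise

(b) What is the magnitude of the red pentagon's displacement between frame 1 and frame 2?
0.9

The red pentagon moved from (8.3, 2.0) to (9.0, 1.4), a distance of √(0.7² + 0.6²) ≈ 0.9.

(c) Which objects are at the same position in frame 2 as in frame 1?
the yellow cross, the cyan cross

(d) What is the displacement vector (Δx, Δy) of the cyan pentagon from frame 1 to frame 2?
(1.7, -0.6)

The cyan pentagon was at (6.3, 7.4) in frame 1 and (8.0, 6.8) in frame 2.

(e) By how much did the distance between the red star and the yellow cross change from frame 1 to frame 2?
-0.7

Distance in frame 1: 8.4. Distance in frame 2: 7.7.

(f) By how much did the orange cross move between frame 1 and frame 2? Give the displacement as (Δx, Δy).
(1.2, 0.9)

The orange cross was at (0.6, 6.9) in frame 1 and (1.8, 7.8) in frame 2.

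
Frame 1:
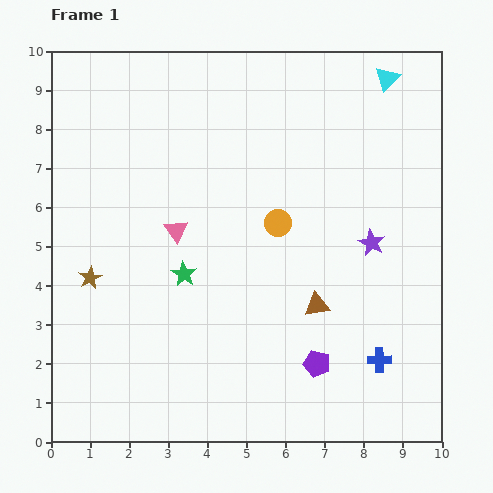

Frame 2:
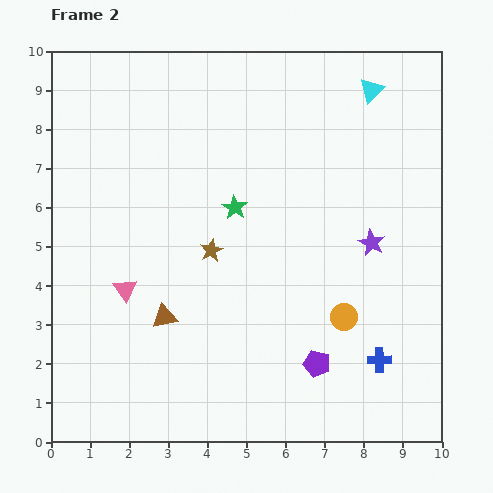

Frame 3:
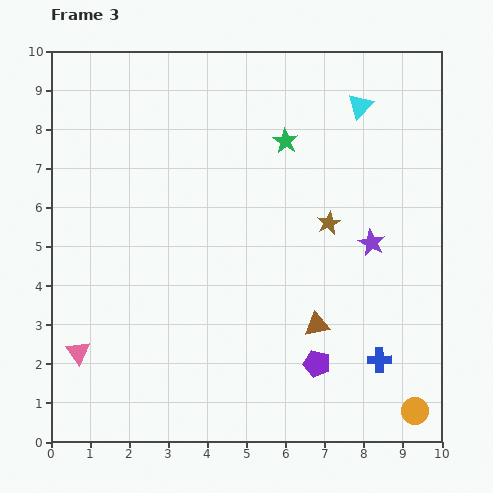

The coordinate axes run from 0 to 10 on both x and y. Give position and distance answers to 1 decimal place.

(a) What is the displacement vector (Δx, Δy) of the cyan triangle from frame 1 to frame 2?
(-0.4, -0.3)

The cyan triangle was at (8.6, 9.3) in frame 1 and (8.2, 9.0) in frame 2.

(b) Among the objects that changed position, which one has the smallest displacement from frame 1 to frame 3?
the brown triangle

(moved 0.5)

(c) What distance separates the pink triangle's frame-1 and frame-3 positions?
4.0

The pink triangle moved from (3.2, 5.4) to (0.7, 2.3), a distance of √(2.5² + 3.1²) ≈ 4.0.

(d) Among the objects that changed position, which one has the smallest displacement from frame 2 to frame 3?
the cyan triangle

(moved 0.5)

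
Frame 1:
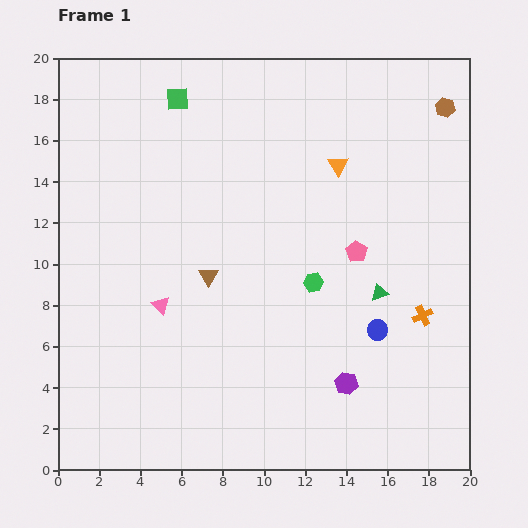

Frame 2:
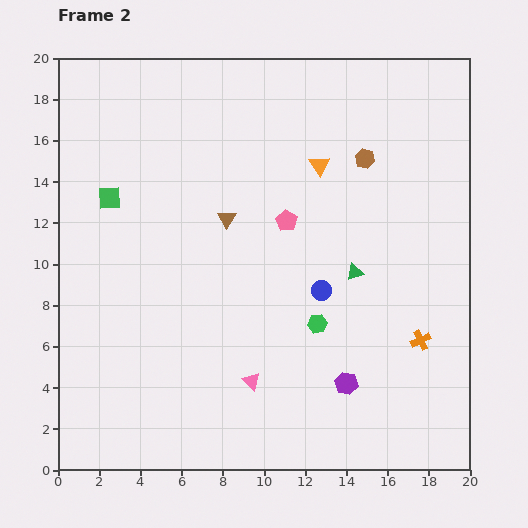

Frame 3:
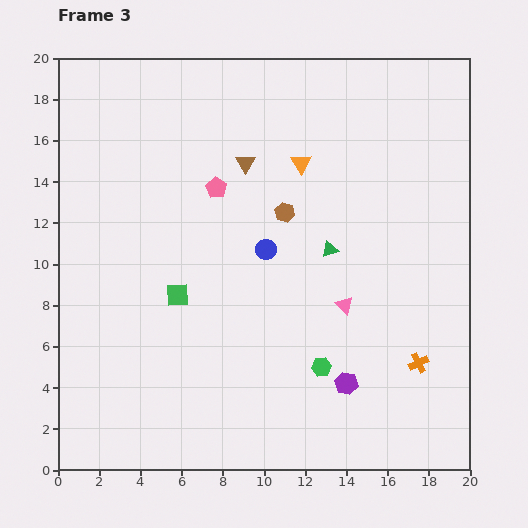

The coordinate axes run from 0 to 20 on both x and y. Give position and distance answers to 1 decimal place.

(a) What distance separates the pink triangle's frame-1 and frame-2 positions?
5.7

The pink triangle moved from (5.0, 8.0) to (9.4, 4.3), a distance of √(4.4² + 3.7²) ≈ 5.7.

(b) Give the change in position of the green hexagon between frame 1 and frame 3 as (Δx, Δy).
(0.4, -4.1)

The green hexagon was at (12.4, 9.1) in frame 1 and (12.8, 5.0) in frame 3.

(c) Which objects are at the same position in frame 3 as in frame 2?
the purple hexagon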